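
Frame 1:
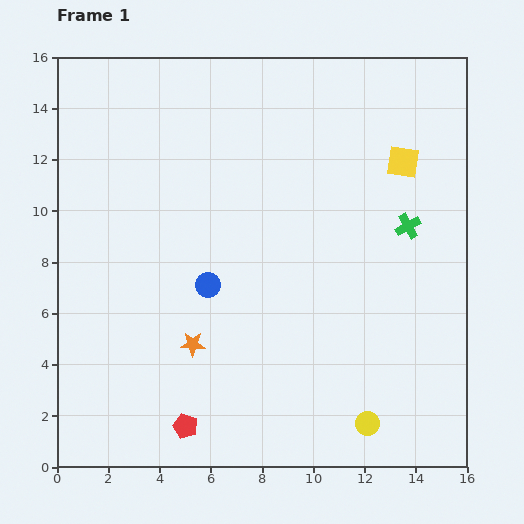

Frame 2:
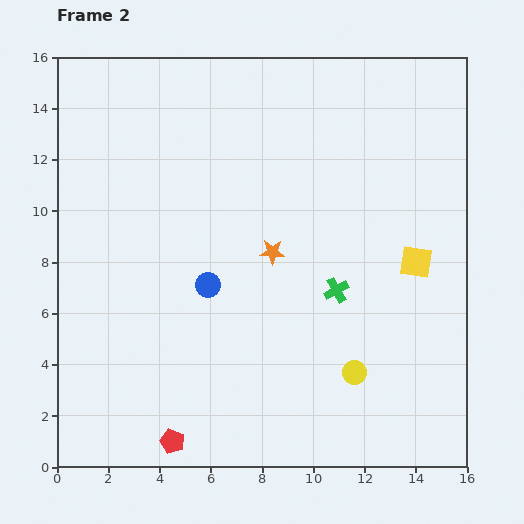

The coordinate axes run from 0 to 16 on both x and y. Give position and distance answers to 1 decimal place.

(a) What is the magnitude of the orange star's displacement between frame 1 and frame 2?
4.8

The orange star moved from (5.3, 4.8) to (8.4, 8.4), a distance of √(3.1² + 3.6²) ≈ 4.8.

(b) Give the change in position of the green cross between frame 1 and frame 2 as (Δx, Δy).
(-2.8, -2.5)

The green cross was at (13.7, 9.4) in frame 1 and (10.9, 6.9) in frame 2.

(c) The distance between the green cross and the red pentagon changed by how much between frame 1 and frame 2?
-3.0

Distance in frame 1: 11.7. Distance in frame 2: 8.7.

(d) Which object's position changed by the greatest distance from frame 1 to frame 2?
the orange star

(moved 4.8; next 3.9)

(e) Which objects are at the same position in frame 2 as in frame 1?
the blue circle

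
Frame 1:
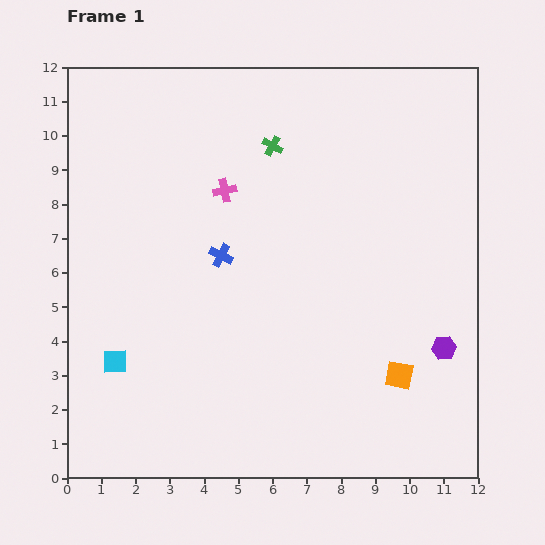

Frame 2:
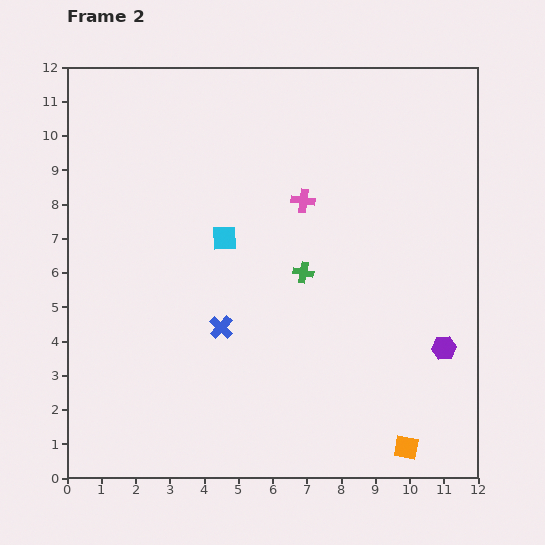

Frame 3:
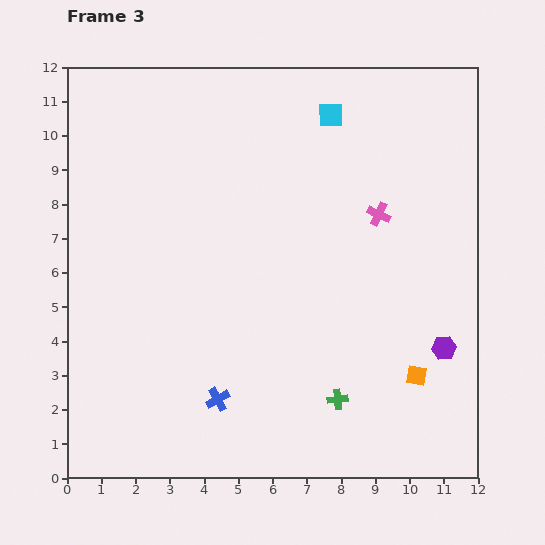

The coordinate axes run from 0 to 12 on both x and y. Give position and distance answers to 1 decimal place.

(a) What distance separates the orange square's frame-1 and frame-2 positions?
2.1

The orange square moved from (9.7, 3.0) to (9.9, 0.9), a distance of √(0.2² + 2.1²) ≈ 2.1.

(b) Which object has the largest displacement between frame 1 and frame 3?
the cyan square

(moved 9.6; next 7.6)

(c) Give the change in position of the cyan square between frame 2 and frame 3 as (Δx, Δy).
(3.1, 3.6)

The cyan square was at (4.6, 7.0) in frame 2 and (7.7, 10.6) in frame 3.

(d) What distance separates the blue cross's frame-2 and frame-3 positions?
2.1

The blue cross moved from (4.5, 4.4) to (4.4, 2.3), a distance of √(0.1² + 2.1²) ≈ 2.1.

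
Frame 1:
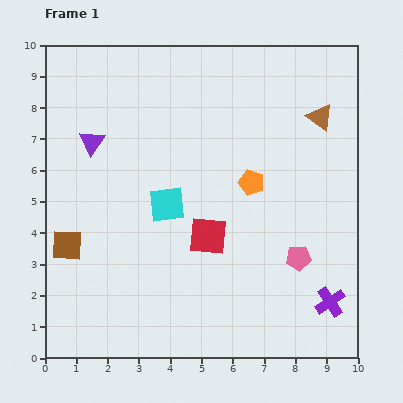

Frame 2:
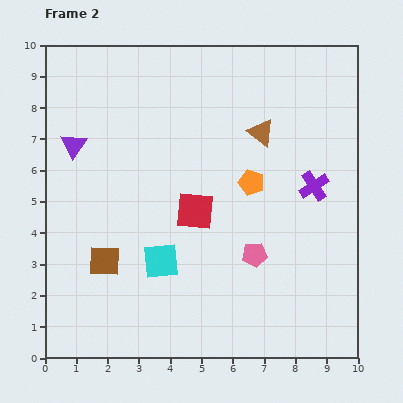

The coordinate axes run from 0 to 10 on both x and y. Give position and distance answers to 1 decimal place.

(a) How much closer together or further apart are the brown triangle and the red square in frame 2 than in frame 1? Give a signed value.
-1.9

Distance in frame 1: 5.2. Distance in frame 2: 3.3.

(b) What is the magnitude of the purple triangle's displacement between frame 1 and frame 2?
0.6

The purple triangle moved from (1.5, 6.9) to (0.9, 6.8), a distance of √(0.6² + 0.1²) ≈ 0.6.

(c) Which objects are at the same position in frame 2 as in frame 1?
the orange pentagon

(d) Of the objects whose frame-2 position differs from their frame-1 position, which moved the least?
the purple triangle

(moved 0.6)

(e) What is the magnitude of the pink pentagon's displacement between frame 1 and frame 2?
1.4

The pink pentagon moved from (8.1, 3.2) to (6.7, 3.3), a distance of √(1.4² + 0.1²) ≈ 1.4.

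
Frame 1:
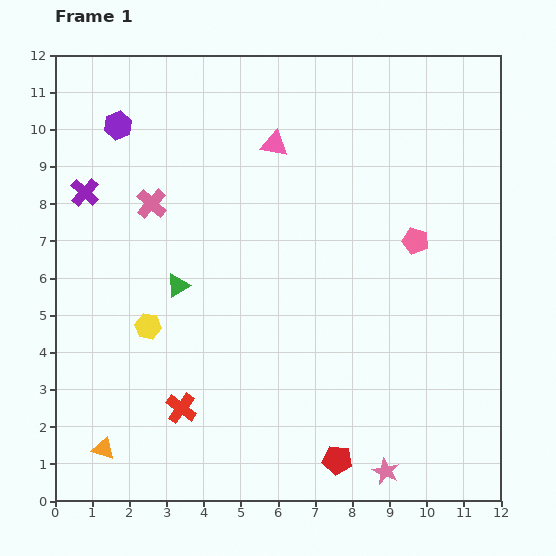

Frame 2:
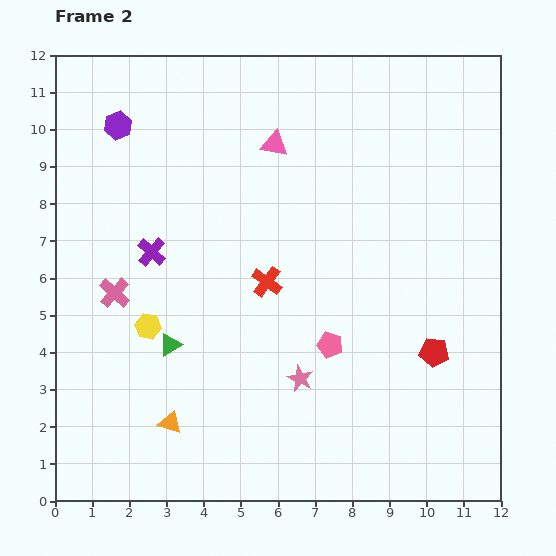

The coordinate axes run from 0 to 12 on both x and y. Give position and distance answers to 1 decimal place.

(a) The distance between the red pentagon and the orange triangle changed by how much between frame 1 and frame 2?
+1.0

Distance in frame 1: 6.3. Distance in frame 2: 7.3.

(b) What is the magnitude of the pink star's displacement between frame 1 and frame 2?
3.4

The pink star moved from (8.9, 0.8) to (6.6, 3.3), a distance of √(2.3² + 2.5²) ≈ 3.4.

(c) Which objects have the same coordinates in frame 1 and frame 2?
the pink triangle, the purple hexagon, the yellow hexagon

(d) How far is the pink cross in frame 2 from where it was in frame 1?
2.6

The pink cross moved from (2.6, 8.0) to (1.6, 5.6), a distance of √(1.0² + 2.4²) ≈ 2.6.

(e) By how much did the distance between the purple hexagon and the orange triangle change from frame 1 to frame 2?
-0.6

Distance in frame 1: 8.7. Distance in frame 2: 8.1.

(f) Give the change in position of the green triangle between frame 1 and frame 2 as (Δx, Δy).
(-0.2, -1.6)

The green triangle was at (3.3, 5.8) in frame 1 and (3.1, 4.2) in frame 2.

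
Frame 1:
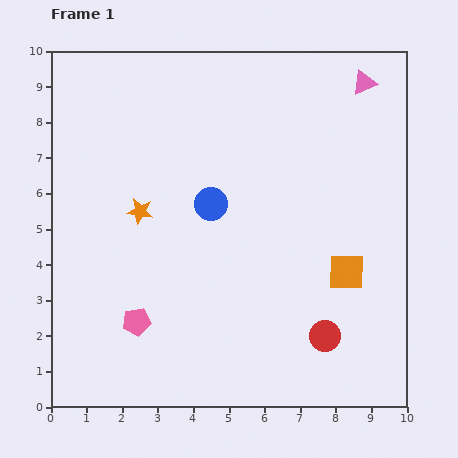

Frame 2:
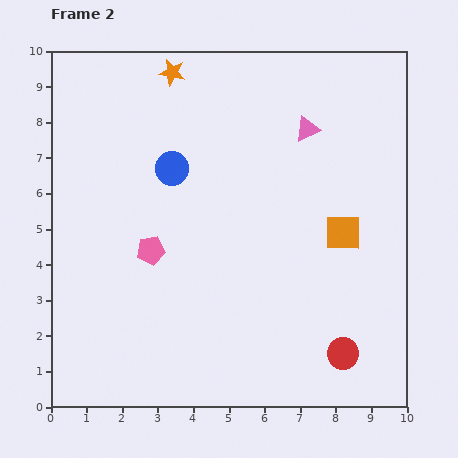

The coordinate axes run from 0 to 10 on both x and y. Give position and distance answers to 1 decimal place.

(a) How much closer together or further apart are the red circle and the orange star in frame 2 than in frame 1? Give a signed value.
+2.9

Distance in frame 1: 6.3. Distance in frame 2: 9.2.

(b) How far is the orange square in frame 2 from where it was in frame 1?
1.1

The orange square moved from (8.3, 3.8) to (8.2, 4.9), a distance of √(0.1² + 1.1²) ≈ 1.1.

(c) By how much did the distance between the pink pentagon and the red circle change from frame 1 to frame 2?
+0.8

Distance in frame 1: 5.3. Distance in frame 2: 6.1.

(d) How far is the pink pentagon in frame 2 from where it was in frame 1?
2.0

The pink pentagon moved from (2.4, 2.4) to (2.8, 4.4), a distance of √(0.4² + 2.0²) ≈ 2.0.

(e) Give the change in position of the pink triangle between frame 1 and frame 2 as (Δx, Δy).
(-1.6, -1.3)

The pink triangle was at (8.8, 9.1) in frame 1 and (7.2, 7.8) in frame 2.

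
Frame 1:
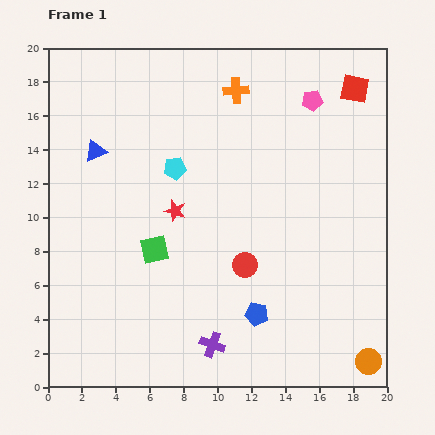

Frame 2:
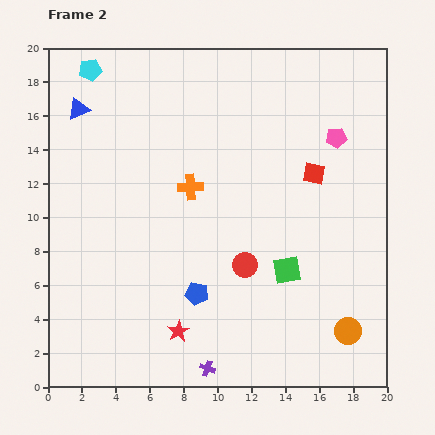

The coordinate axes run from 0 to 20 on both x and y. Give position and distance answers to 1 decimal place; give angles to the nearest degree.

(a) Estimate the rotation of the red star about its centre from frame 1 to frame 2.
25° clockwise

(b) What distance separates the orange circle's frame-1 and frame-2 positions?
2.2

The orange circle moved from (18.9, 1.5) to (17.7, 3.3), a distance of √(1.2² + 1.8²) ≈ 2.2.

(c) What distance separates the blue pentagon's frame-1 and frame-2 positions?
3.7

The blue pentagon moved from (12.3, 4.3) to (8.8, 5.5), a distance of √(3.5² + 1.2²) ≈ 3.7.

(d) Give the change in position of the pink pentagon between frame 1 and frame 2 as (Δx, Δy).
(1.4, -2.2)

The pink pentagon was at (15.6, 16.9) in frame 1 and (17.0, 14.7) in frame 2.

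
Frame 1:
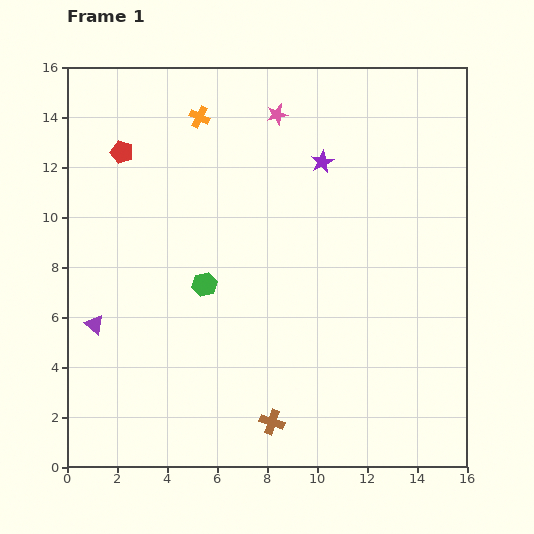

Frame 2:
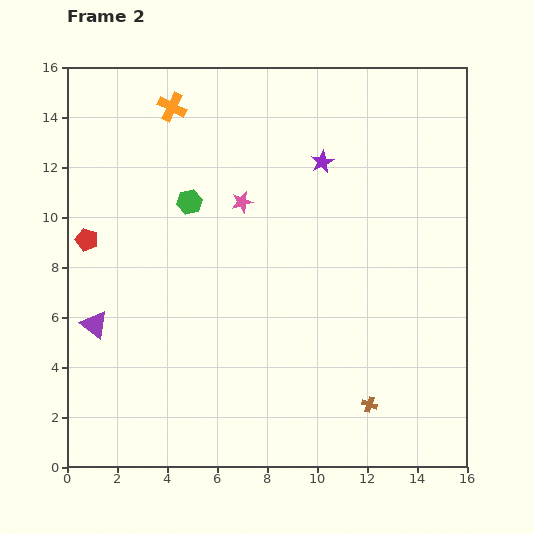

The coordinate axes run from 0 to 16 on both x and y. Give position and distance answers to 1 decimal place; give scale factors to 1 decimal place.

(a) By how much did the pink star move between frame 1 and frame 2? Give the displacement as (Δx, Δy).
(-1.4, -3.5)

The pink star was at (8.4, 14.1) in frame 1 and (7.0, 10.6) in frame 2.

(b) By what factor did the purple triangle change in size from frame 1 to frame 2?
1.5×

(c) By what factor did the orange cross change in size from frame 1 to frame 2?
1.4×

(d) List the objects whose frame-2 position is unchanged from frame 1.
the purple star, the purple triangle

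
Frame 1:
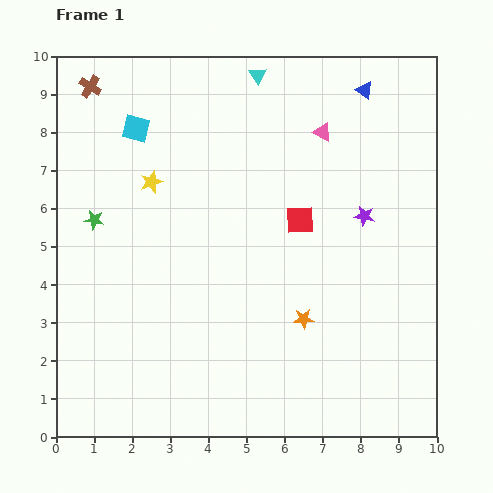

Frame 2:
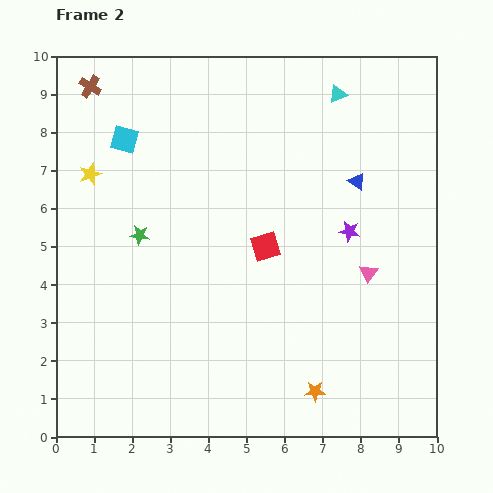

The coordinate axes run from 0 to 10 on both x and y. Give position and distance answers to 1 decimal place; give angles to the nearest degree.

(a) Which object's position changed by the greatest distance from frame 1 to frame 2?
the pink triangle

(moved 3.9; next 2.4)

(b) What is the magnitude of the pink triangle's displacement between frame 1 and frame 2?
3.9

The pink triangle moved from (7.0, 8.0) to (8.2, 4.3), a distance of √(1.2² + 3.7²) ≈ 3.9.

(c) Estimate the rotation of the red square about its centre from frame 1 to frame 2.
15° counter-clockwise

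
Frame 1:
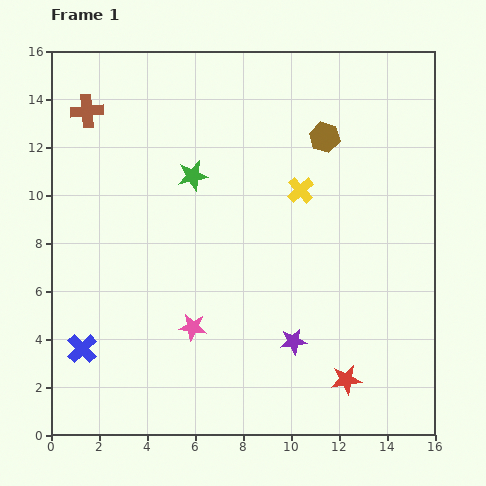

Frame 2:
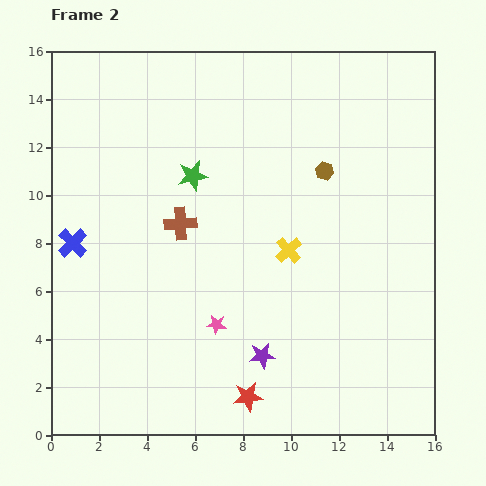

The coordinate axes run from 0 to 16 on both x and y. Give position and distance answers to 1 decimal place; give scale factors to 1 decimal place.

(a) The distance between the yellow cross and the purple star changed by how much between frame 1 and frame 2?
-1.8

Distance in frame 1: 6.3. Distance in frame 2: 4.5.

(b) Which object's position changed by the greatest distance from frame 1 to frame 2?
the brown cross

(moved 6.1; next 4.4)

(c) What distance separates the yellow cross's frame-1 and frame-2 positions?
2.5

The yellow cross moved from (10.4, 10.2) to (9.9, 7.7), a distance of √(0.5² + 2.5²) ≈ 2.5.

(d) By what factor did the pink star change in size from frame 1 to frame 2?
0.7×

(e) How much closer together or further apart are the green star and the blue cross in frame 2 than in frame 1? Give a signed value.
-2.8

Distance in frame 1: 8.5. Distance in frame 2: 5.7.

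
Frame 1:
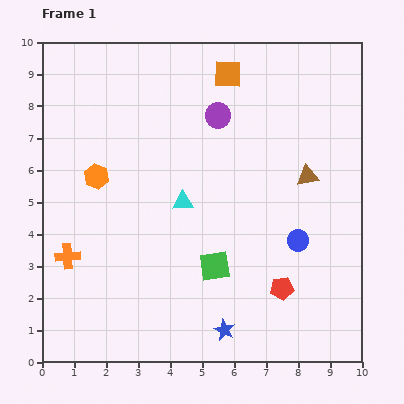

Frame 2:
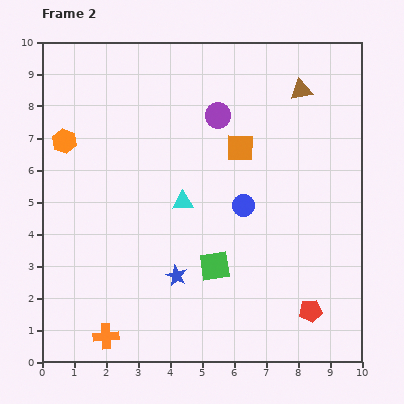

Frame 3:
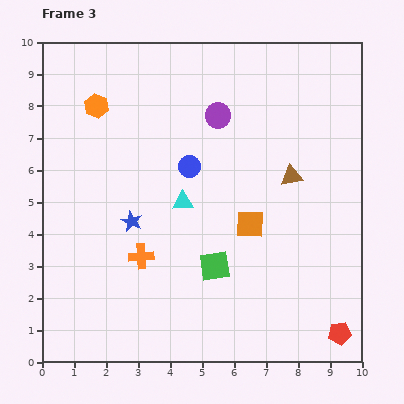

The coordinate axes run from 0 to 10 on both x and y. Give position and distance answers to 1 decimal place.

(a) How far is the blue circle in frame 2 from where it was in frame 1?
2.0

The blue circle moved from (8.0, 3.8) to (6.3, 4.9), a distance of √(1.7² + 1.1²) ≈ 2.0.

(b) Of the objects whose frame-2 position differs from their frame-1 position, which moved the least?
the red pentagon

(moved 1.1)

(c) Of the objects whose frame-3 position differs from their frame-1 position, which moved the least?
the brown triangle

(moved 0.5)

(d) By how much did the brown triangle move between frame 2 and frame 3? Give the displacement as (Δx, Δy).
(-0.3, -2.7)

The brown triangle was at (8.1, 8.5) in frame 2 and (7.8, 5.8) in frame 3.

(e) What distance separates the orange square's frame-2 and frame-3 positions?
2.4

The orange square moved from (6.2, 6.7) to (6.5, 4.3), a distance of √(0.3² + 2.4²) ≈ 2.4.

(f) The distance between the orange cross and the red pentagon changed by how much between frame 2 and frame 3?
+0.2

Distance in frame 2: 6.4. Distance in frame 3: 6.6.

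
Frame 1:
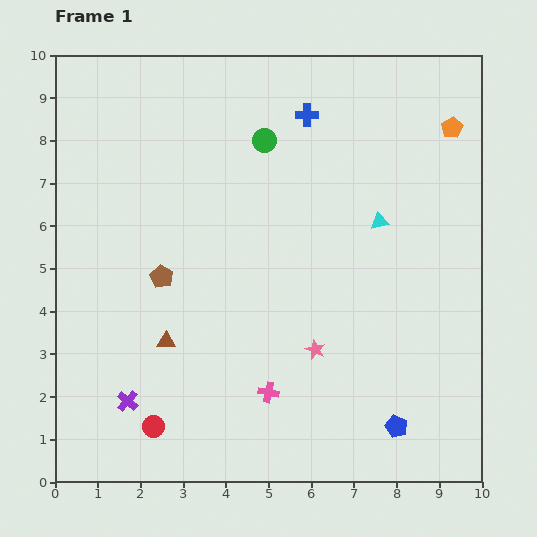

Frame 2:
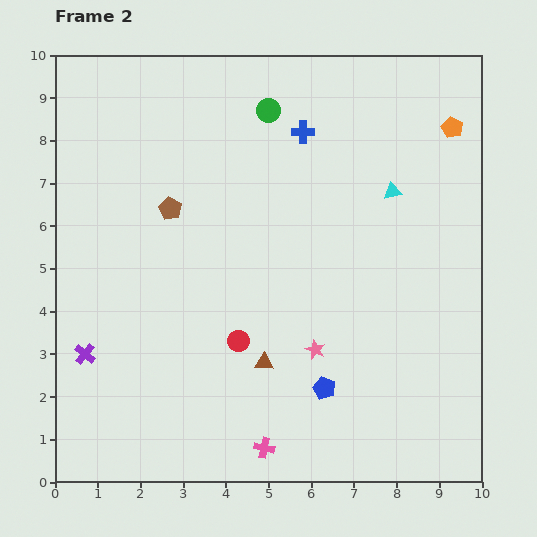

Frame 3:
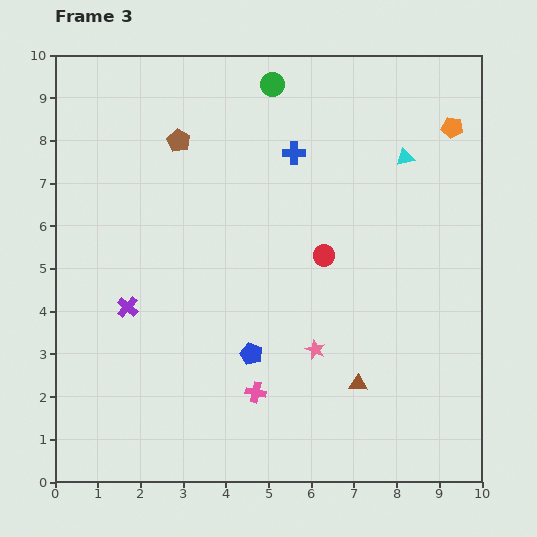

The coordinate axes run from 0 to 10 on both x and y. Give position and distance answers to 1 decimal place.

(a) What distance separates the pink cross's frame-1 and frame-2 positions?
1.3

The pink cross moved from (5.0, 2.1) to (4.9, 0.8), a distance of √(0.1² + 1.3²) ≈ 1.3.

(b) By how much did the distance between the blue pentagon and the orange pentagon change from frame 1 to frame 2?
-0.3

Distance in frame 1: 7.1. Distance in frame 2: 6.8.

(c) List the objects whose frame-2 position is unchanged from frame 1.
the pink star, the orange pentagon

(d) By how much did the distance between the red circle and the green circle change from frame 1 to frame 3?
-3.0

Distance in frame 1: 7.2. Distance in frame 3: 4.2.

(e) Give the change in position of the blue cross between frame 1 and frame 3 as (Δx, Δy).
(-0.3, -0.9)

The blue cross was at (5.9, 8.6) in frame 1 and (5.6, 7.7) in frame 3.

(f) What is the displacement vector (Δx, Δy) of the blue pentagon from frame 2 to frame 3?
(-1.7, 0.8)

The blue pentagon was at (6.3, 2.2) in frame 2 and (4.6, 3.0) in frame 3.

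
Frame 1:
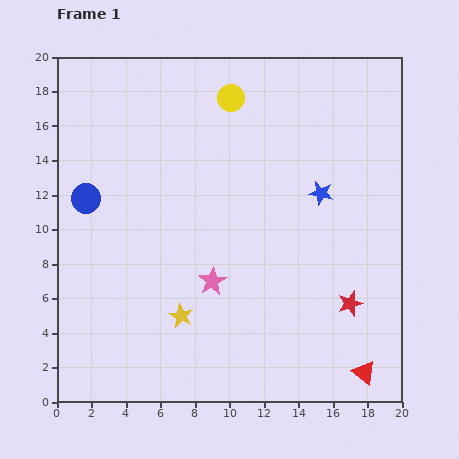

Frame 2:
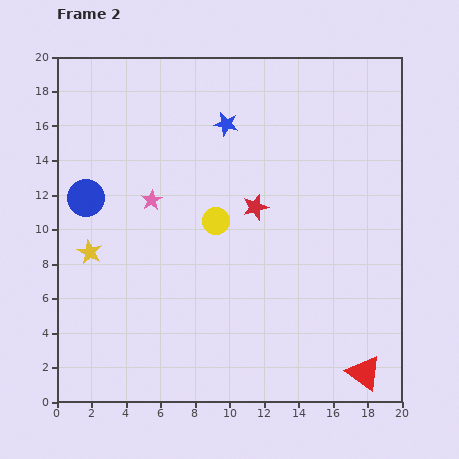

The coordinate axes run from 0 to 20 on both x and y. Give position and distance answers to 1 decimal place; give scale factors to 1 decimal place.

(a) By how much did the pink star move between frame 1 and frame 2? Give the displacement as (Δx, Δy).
(-3.5, 4.7)

The pink star was at (9.0, 7.0) in frame 1 and (5.5, 11.7) in frame 2.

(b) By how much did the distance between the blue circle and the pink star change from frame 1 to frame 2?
-4.9

Distance in frame 1: 8.7. Distance in frame 2: 3.8.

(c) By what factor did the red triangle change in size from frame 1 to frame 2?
1.5×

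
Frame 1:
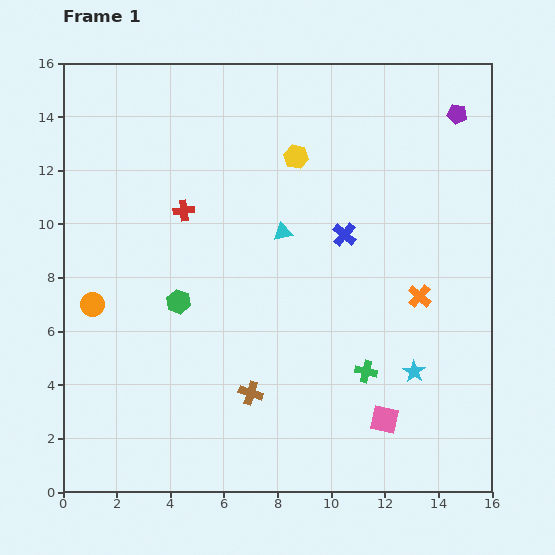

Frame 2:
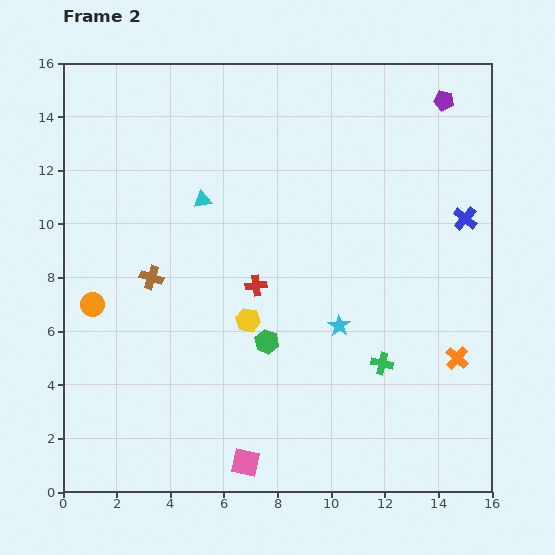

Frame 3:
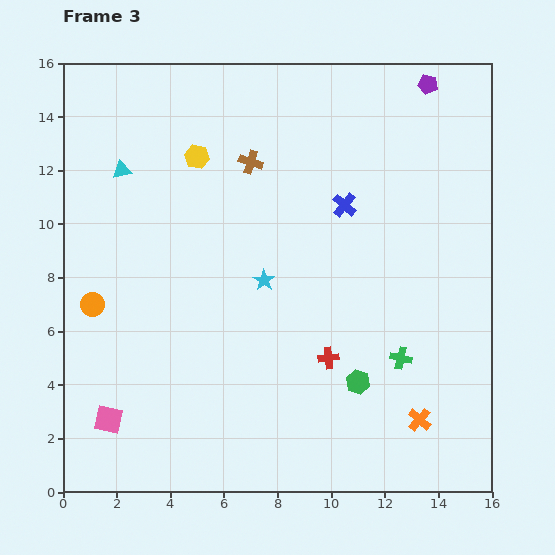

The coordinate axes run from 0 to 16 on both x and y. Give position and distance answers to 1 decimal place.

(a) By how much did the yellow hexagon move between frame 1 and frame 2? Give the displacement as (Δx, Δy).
(-1.8, -6.1)

The yellow hexagon was at (8.7, 12.5) in frame 1 and (6.9, 6.4) in frame 2.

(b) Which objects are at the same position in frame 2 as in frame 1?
the orange circle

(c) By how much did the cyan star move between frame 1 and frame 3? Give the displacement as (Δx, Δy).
(-5.6, 3.4)

The cyan star was at (13.1, 4.5) in frame 1 and (7.5, 7.9) in frame 3.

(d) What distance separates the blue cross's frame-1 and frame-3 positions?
1.1

The blue cross moved from (10.5, 9.6) to (10.5, 10.7), a distance of √(0.0² + 1.1²) ≈ 1.1.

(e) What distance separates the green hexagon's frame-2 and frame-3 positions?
3.7

The green hexagon moved from (7.6, 5.6) to (11.0, 4.1), a distance of √(3.4² + 1.5²) ≈ 3.7.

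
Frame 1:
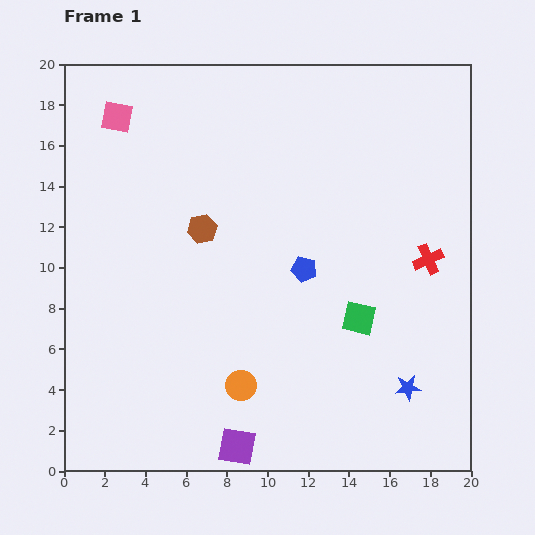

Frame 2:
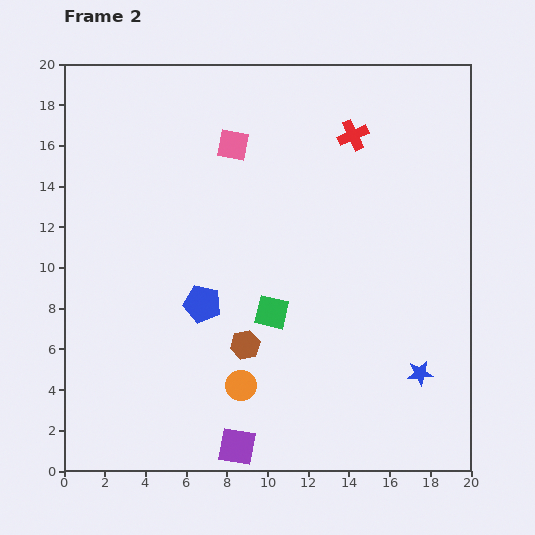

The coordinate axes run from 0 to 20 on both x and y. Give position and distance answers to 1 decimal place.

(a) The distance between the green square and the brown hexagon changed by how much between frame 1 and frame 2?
-6.8

Distance in frame 1: 8.9. Distance in frame 2: 2.1.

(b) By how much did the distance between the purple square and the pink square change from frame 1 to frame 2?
-2.4

Distance in frame 1: 17.2. Distance in frame 2: 14.8.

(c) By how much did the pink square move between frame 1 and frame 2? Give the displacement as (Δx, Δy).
(5.7, -1.4)

The pink square was at (2.6, 17.4) in frame 1 and (8.3, 16.0) in frame 2.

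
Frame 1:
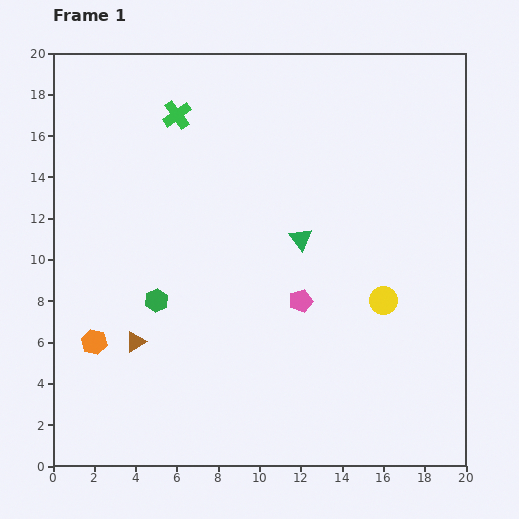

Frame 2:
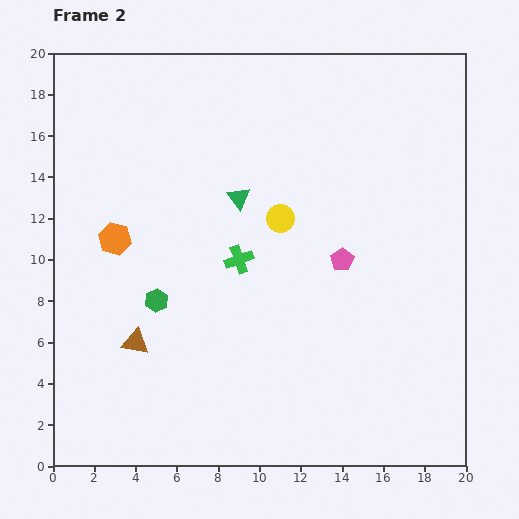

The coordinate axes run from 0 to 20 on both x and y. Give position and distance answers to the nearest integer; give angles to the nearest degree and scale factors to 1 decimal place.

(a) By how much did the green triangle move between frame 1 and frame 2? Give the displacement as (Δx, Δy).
(-3, 2)

The green triangle was at (12, 11) in frame 1 and (9, 13) in frame 2.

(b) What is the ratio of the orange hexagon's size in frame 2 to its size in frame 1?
1.3×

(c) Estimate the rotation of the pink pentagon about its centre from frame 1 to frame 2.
17° counter-clockwise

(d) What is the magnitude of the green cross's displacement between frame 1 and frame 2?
8

The green cross moved from (6, 17) to (9, 10), a distance of √(3² + 7²) ≈ 8.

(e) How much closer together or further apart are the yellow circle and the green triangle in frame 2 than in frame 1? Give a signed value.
-3

Distance in frame 1: 5. Distance in frame 2: 2.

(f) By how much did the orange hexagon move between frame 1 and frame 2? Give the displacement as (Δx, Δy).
(1, 5)

The orange hexagon was at (2, 6) in frame 1 and (3, 11) in frame 2.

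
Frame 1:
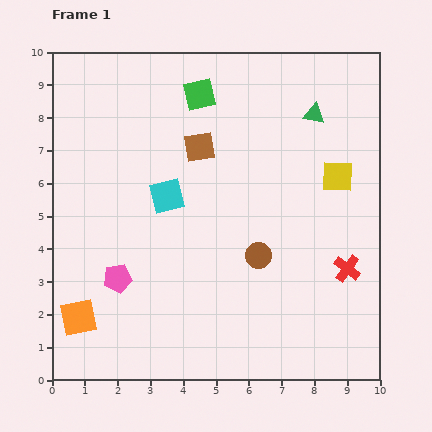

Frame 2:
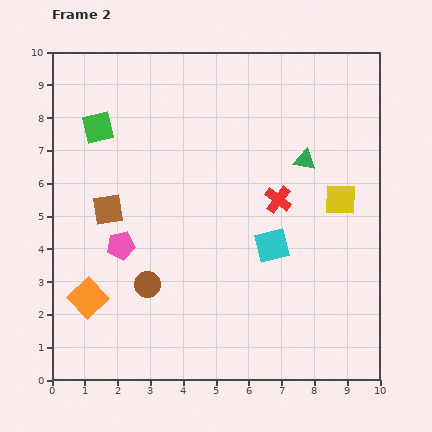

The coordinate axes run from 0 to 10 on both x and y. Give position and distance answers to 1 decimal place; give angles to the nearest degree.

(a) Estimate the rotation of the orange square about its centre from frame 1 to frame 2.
33° counter-clockwise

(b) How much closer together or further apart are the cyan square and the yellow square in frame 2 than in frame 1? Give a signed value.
-2.7

Distance in frame 1: 5.2. Distance in frame 2: 2.5.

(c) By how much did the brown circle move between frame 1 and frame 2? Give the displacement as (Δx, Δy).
(-3.4, -0.9)

The brown circle was at (6.3, 3.8) in frame 1 and (2.9, 2.9) in frame 2.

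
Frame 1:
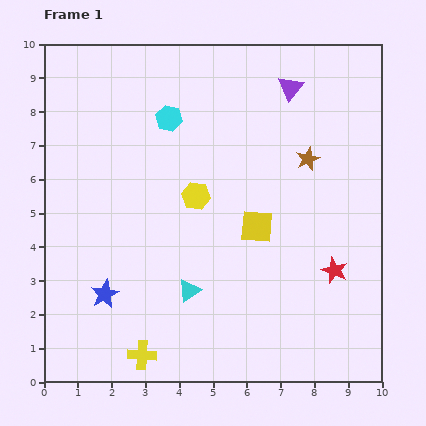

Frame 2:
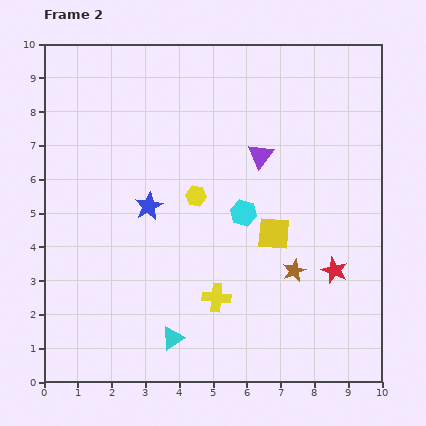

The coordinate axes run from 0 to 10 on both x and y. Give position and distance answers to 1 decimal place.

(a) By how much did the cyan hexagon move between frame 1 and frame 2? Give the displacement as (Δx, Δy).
(2.2, -2.8)

The cyan hexagon was at (3.7, 7.8) in frame 1 and (5.9, 5.0) in frame 2.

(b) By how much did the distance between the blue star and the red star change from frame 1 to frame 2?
-1.0

Distance in frame 1: 6.8. Distance in frame 2: 5.8.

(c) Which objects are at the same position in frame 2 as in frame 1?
the red star, the yellow hexagon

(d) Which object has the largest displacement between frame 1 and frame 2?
the cyan hexagon

(moved 3.6; next 3.3)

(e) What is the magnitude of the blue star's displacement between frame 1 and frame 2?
2.9

The blue star moved from (1.8, 2.6) to (3.1, 5.2), a distance of √(1.3² + 2.6²) ≈ 2.9.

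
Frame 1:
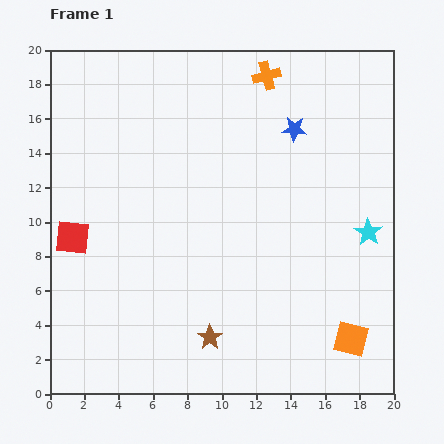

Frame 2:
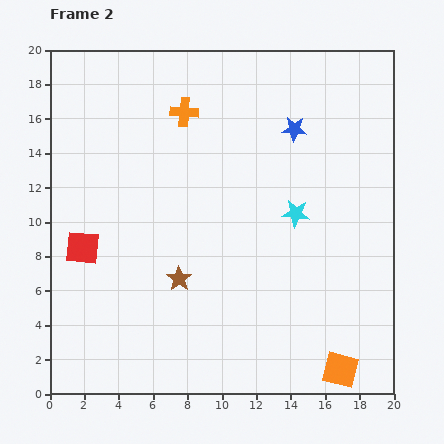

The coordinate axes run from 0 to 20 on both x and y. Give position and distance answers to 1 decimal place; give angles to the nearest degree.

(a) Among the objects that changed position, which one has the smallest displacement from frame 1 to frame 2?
the red square

(moved 0.8)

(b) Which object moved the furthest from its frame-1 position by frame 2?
the orange cross

(moved 5.2; next 4.3)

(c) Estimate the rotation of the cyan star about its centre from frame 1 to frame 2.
27° counter-clockwise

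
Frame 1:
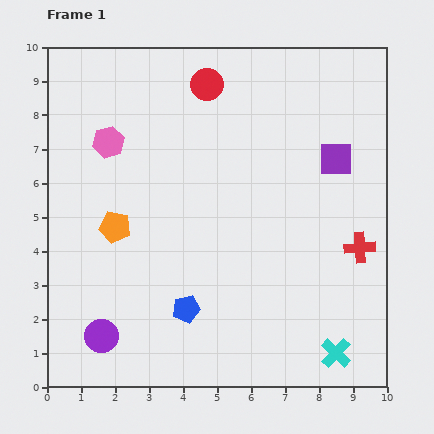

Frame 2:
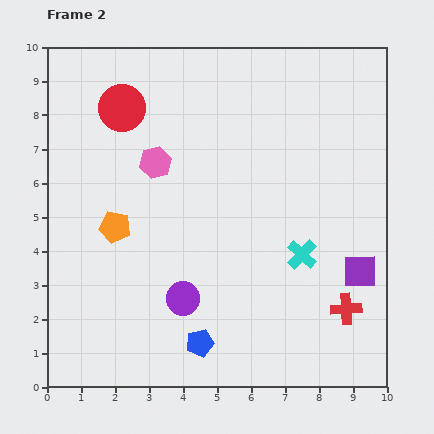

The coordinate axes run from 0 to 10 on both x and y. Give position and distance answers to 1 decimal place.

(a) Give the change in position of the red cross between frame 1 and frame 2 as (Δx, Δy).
(-0.4, -1.8)

The red cross was at (9.2, 4.1) in frame 1 and (8.8, 2.3) in frame 2.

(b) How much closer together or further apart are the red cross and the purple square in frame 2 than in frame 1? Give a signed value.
-1.5

Distance in frame 1: 2.7. Distance in frame 2: 1.2.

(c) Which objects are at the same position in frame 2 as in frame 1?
the orange pentagon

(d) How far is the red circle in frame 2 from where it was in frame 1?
2.6

The red circle moved from (4.7, 8.9) to (2.2, 8.2), a distance of √(2.5² + 0.7²) ≈ 2.6.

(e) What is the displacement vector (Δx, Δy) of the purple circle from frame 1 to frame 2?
(2.4, 1.1)

The purple circle was at (1.6, 1.5) in frame 1 and (4.0, 2.6) in frame 2.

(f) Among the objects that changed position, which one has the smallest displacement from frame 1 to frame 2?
the blue pentagon

(moved 1.1)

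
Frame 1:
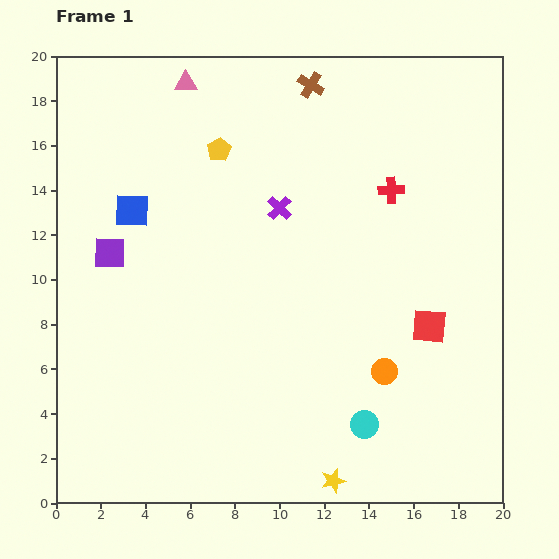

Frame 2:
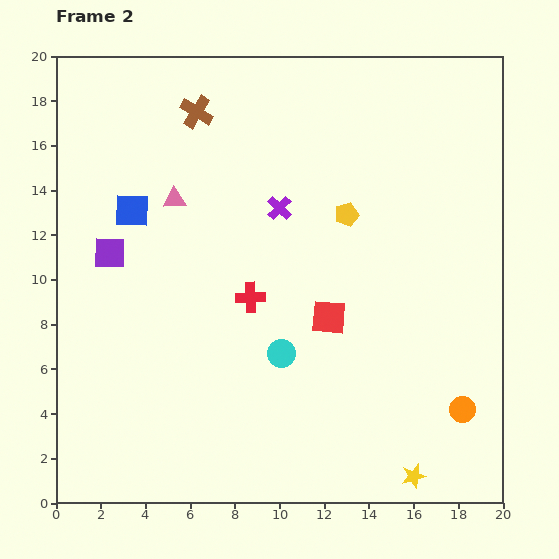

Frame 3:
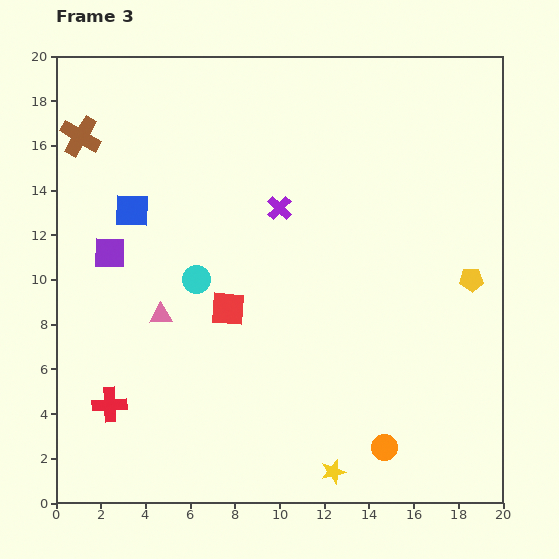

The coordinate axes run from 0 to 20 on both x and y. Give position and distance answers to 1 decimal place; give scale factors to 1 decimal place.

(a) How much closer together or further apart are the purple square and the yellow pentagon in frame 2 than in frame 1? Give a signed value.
+4.0

Distance in frame 1: 6.7. Distance in frame 2: 10.7.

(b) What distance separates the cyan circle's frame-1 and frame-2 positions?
4.9

The cyan circle moved from (13.8, 3.5) to (10.1, 6.7), a distance of √(3.7² + 3.2²) ≈ 4.9.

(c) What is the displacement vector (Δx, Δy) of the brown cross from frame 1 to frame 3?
(-10.3, -2.3)

The brown cross was at (11.4, 18.7) in frame 1 and (1.1, 16.4) in frame 3.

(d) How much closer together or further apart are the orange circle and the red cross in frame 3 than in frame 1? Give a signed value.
+4.3

Distance in frame 1: 8.1. Distance in frame 3: 12.4.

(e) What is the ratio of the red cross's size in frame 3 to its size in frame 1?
1.3×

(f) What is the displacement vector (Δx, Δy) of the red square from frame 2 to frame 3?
(-4.5, 0.4)

The red square was at (12.2, 8.3) in frame 2 and (7.7, 8.7) in frame 3.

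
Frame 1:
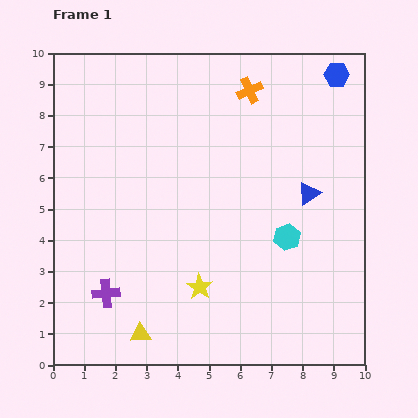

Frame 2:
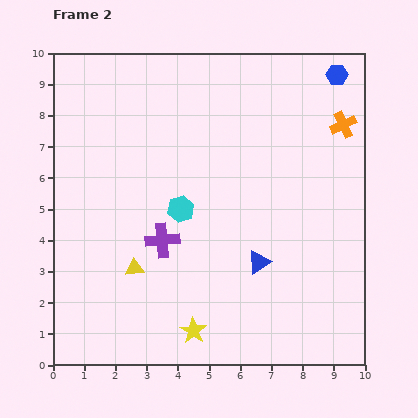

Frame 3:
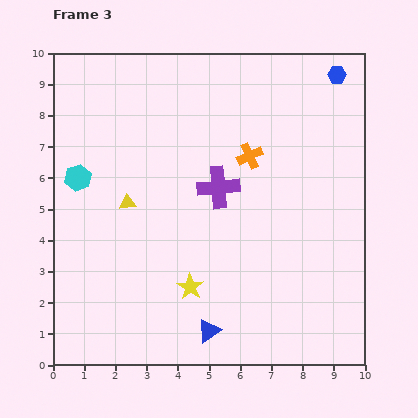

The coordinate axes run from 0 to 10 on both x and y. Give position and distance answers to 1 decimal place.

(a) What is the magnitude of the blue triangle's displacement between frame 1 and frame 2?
2.7

The blue triangle moved from (8.2, 5.5) to (6.6, 3.3), a distance of √(1.6² + 2.2²) ≈ 2.7.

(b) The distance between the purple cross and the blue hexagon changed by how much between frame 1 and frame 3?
-5.0

Distance in frame 1: 10.2. Distance in frame 3: 5.2.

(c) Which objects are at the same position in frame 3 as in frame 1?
the blue hexagon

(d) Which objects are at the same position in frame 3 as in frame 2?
the blue hexagon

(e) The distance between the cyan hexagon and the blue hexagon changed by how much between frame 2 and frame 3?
+2.3

Distance in frame 2: 6.6. Distance in frame 3: 8.9.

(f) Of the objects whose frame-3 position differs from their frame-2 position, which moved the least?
the yellow star

(moved 1.4)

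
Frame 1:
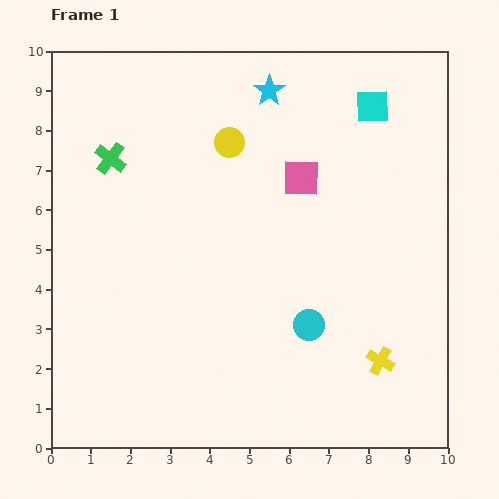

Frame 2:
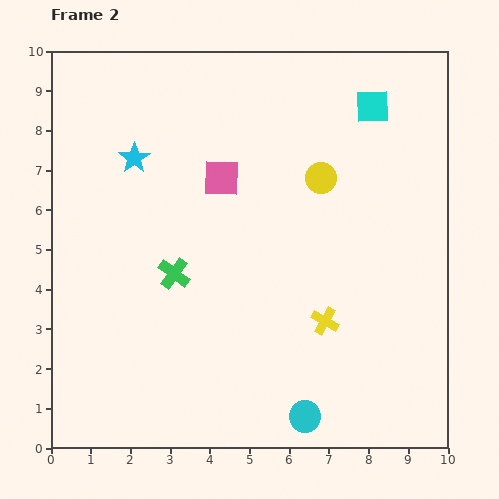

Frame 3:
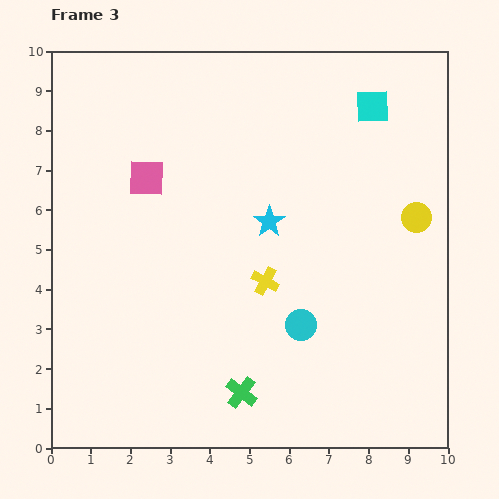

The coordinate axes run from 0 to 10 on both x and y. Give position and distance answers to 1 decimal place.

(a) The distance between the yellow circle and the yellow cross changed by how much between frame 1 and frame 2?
-3.1

Distance in frame 1: 6.7. Distance in frame 2: 3.6.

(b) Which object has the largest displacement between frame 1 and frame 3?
the green cross

(moved 6.8; next 5.1)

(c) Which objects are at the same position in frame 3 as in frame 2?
the cyan square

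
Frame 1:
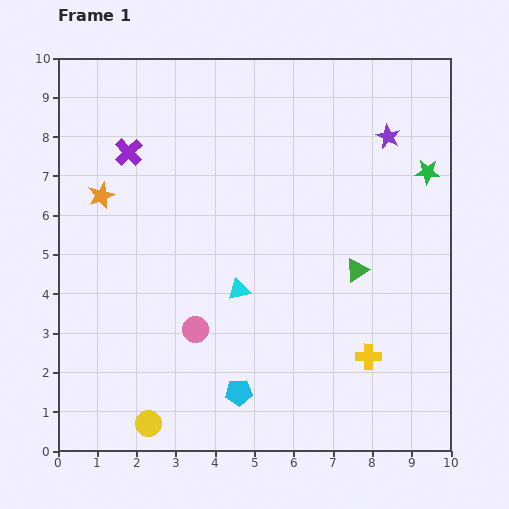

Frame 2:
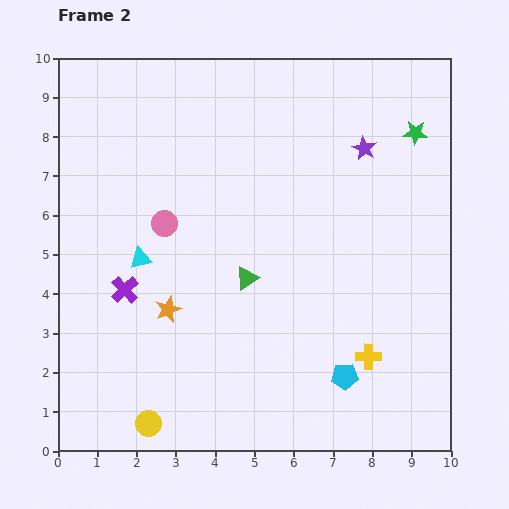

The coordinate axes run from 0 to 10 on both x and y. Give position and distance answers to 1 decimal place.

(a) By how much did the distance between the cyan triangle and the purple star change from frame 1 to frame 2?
+1.0

Distance in frame 1: 5.4. Distance in frame 2: 6.4.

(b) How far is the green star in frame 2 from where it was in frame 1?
1.0

The green star moved from (9.4, 7.1) to (9.1, 8.1), a distance of √(0.3² + 1.0²) ≈ 1.0.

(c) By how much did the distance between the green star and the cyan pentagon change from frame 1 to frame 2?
-0.9

Distance in frame 1: 7.4. Distance in frame 2: 6.5.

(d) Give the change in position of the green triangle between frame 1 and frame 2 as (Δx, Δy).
(-2.8, -0.2)

The green triangle was at (7.6, 4.6) in frame 1 and (4.8, 4.4) in frame 2.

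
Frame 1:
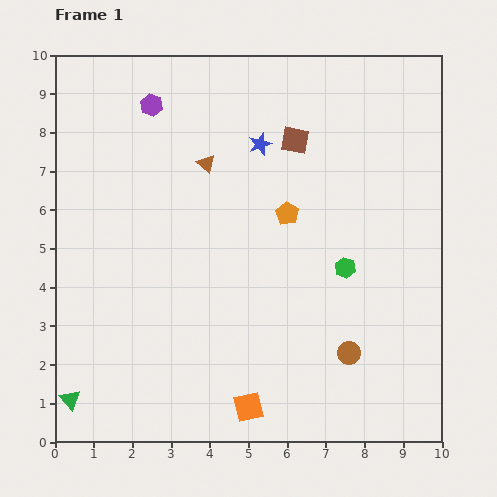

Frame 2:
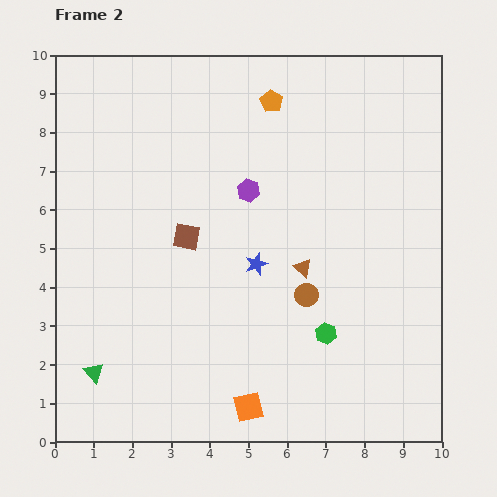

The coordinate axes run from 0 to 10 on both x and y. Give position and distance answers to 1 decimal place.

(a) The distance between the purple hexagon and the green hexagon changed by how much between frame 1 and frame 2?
-2.3

Distance in frame 1: 6.5. Distance in frame 2: 4.2.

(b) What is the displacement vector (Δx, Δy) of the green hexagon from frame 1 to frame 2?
(-0.5, -1.7)

The green hexagon was at (7.5, 4.5) in frame 1 and (7.0, 2.8) in frame 2.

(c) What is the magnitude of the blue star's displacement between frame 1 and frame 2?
3.1

The blue star moved from (5.3, 7.7) to (5.2, 4.6), a distance of √(0.1² + 3.1²) ≈ 3.1.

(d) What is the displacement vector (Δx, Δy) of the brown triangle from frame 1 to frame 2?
(2.5, -2.7)

The brown triangle was at (3.9, 7.2) in frame 1 and (6.4, 4.5) in frame 2.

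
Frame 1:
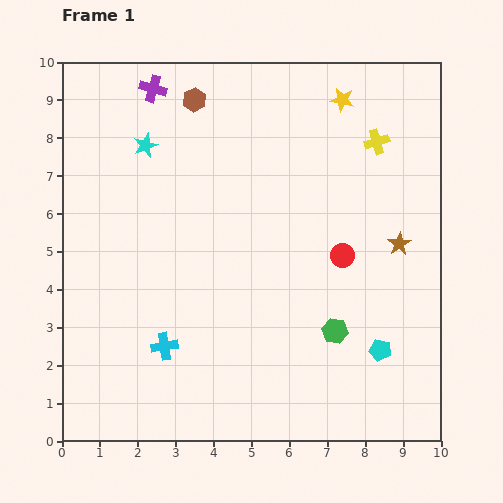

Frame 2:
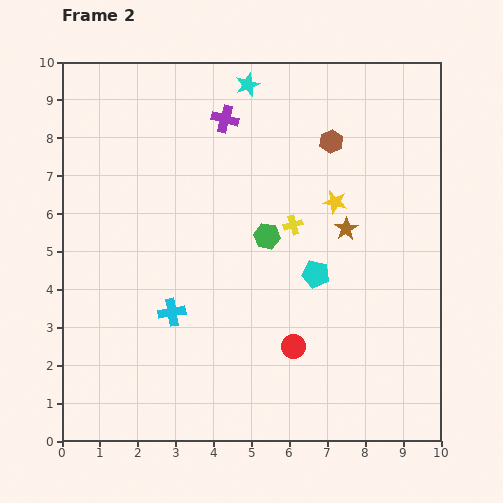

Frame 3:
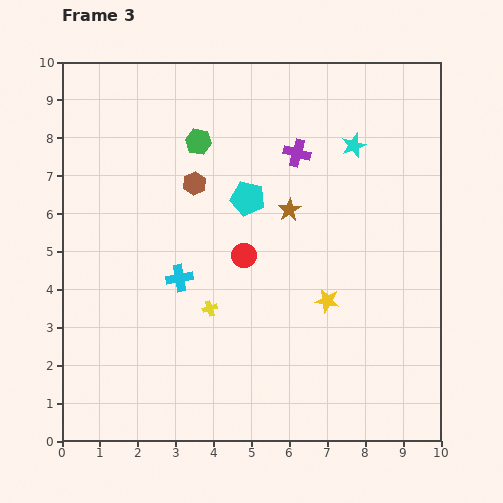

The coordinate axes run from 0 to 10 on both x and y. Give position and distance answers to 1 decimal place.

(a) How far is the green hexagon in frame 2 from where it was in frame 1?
3.1

The green hexagon moved from (7.2, 2.9) to (5.4, 5.4), a distance of √(1.8² + 2.5²) ≈ 3.1.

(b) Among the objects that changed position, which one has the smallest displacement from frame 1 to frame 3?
the cyan cross

(moved 1.8)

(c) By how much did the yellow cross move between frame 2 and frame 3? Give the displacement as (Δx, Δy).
(-2.2, -2.2)

The yellow cross was at (6.1, 5.7) in frame 2 and (3.9, 3.5) in frame 3.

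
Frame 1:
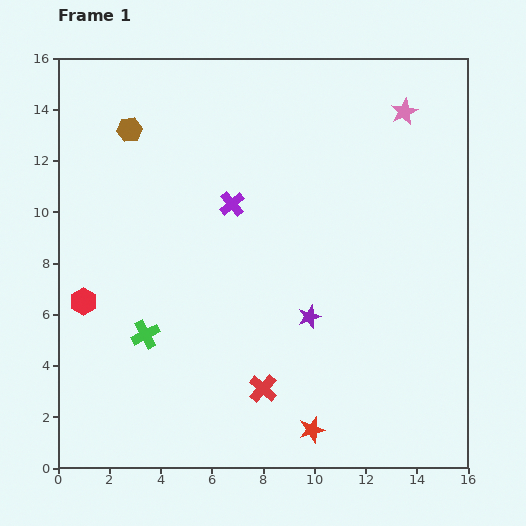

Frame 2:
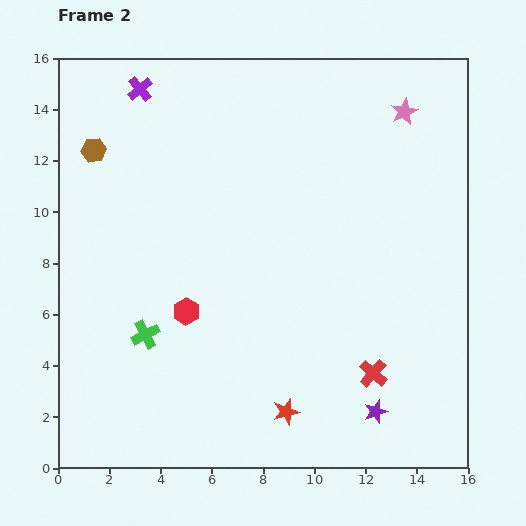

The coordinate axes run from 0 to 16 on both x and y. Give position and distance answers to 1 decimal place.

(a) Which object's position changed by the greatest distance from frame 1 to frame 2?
the purple cross

(moved 5.8; next 4.5)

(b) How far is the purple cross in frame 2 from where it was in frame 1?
5.8

The purple cross moved from (6.8, 10.3) to (3.2, 14.8), a distance of √(3.6² + 4.5²) ≈ 5.8.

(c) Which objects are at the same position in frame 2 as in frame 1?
the green cross, the pink star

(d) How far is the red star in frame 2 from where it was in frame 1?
1.2

The red star moved from (9.9, 1.5) to (8.9, 2.2), a distance of √(1.0² + 0.7²) ≈ 1.2.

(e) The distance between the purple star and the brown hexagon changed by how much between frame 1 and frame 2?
+4.9

Distance in frame 1: 10.1. Distance in frame 2: 15.0.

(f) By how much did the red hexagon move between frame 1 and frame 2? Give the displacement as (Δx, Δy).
(4.0, -0.4)

The red hexagon was at (1.0, 6.5) in frame 1 and (5.0, 6.1) in frame 2.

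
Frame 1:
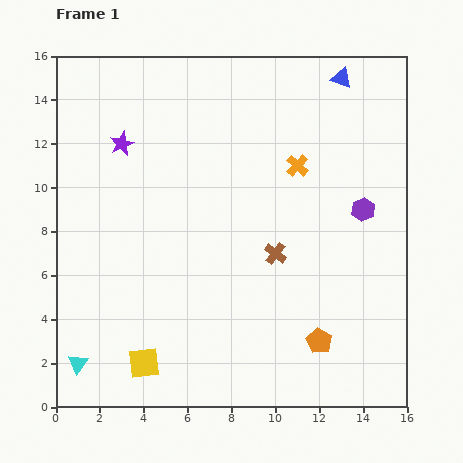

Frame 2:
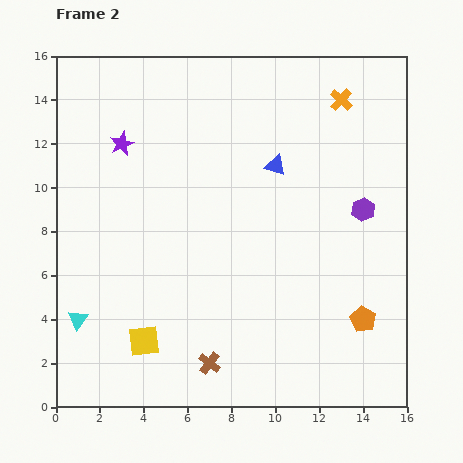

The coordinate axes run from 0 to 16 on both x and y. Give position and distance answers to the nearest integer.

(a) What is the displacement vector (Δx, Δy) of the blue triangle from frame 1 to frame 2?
(-3, -4)

The blue triangle was at (13, 15) in frame 1 and (10, 11) in frame 2.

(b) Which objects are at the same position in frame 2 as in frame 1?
the purple star, the purple hexagon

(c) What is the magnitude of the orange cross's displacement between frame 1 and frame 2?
4

The orange cross moved from (11, 11) to (13, 14), a distance of √(2² + 3²) ≈ 4.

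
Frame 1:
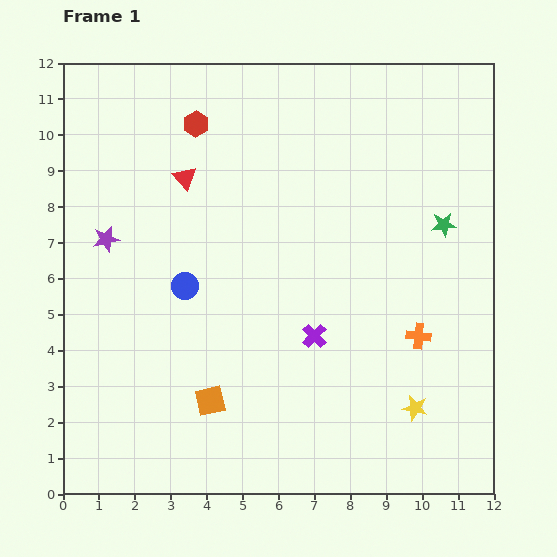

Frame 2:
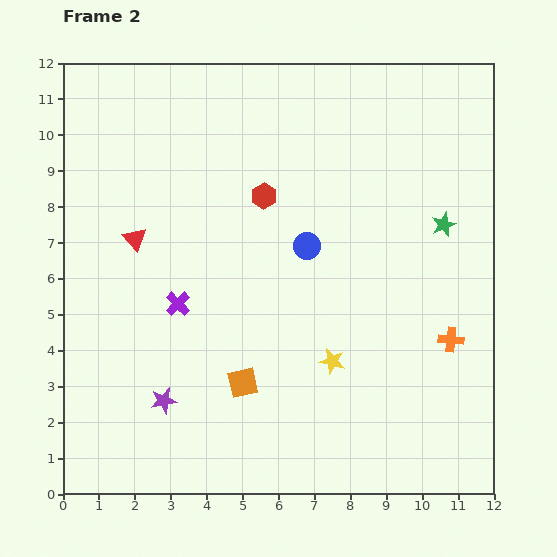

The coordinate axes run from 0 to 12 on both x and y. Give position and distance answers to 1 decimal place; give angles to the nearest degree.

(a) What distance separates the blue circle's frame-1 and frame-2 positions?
3.6

The blue circle moved from (3.4, 5.8) to (6.8, 6.9), a distance of √(3.4² + 1.1²) ≈ 3.6.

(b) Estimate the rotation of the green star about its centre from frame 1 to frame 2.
17° counter-clockwise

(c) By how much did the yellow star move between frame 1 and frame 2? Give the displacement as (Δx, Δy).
(-2.3, 1.3)

The yellow star was at (9.8, 2.4) in frame 1 and (7.5, 3.7) in frame 2.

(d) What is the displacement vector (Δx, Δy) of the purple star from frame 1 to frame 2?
(1.6, -4.5)

The purple star was at (1.2, 7.1) in frame 1 and (2.8, 2.6) in frame 2.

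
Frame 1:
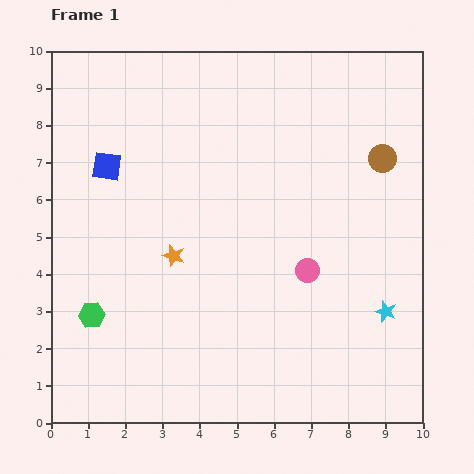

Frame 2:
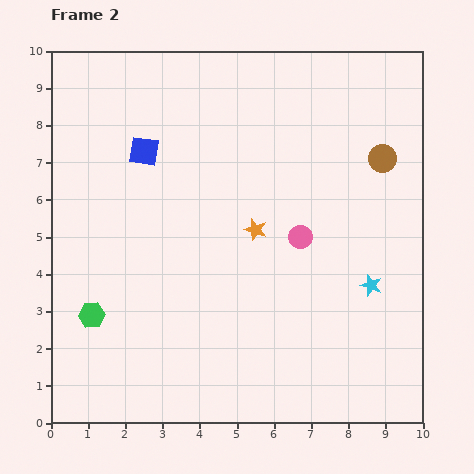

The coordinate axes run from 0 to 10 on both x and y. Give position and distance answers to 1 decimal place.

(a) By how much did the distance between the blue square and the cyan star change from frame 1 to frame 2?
-1.4

Distance in frame 1: 8.5. Distance in frame 2: 7.1.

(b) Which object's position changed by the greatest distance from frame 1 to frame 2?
the orange star

(moved 2.3; next 1.1)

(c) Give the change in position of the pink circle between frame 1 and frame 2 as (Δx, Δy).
(-0.2, 0.9)

The pink circle was at (6.9, 4.1) in frame 1 and (6.7, 5.0) in frame 2.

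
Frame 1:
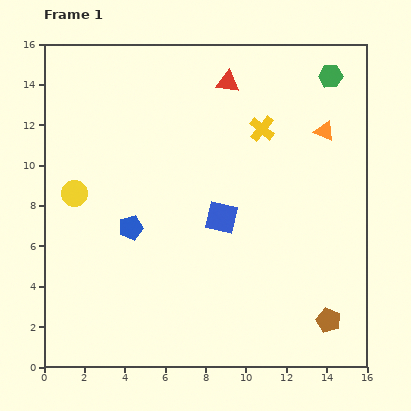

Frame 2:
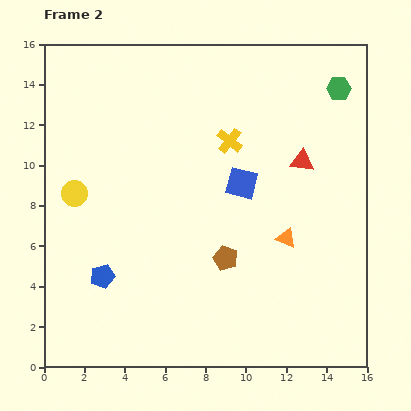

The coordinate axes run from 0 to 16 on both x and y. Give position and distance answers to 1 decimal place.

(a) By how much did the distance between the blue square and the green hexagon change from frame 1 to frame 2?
-2.1

Distance in frame 1: 8.8. Distance in frame 2: 6.7.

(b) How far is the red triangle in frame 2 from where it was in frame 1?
5.4

The red triangle moved from (9.1, 14.1) to (12.8, 10.2), a distance of √(3.7² + 3.9²) ≈ 5.4.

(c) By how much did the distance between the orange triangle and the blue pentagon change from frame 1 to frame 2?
-1.4

Distance in frame 1: 10.7. Distance in frame 2: 9.3.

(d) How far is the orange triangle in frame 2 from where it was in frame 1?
5.6

The orange triangle moved from (13.9, 11.7) to (12.0, 6.4), a distance of √(1.9² + 5.3²) ≈ 5.6.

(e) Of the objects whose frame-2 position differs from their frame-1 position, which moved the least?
the green hexagon

(moved 0.7)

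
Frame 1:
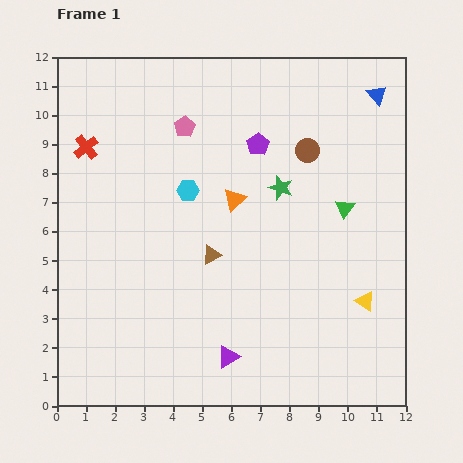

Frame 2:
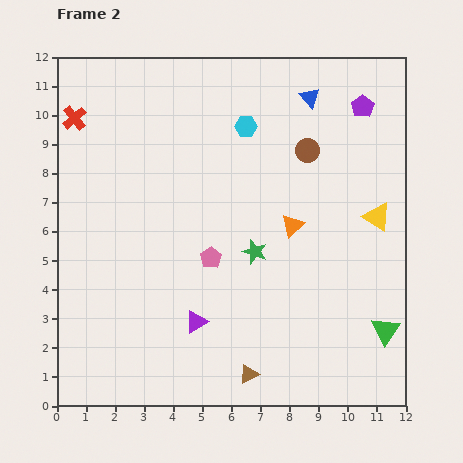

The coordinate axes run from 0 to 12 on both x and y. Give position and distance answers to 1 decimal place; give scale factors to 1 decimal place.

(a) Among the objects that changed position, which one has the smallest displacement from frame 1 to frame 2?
the red cross

(moved 1.1)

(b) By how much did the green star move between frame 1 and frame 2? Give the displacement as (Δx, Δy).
(-0.9, -2.2)

The green star was at (7.7, 7.5) in frame 1 and (6.8, 5.3) in frame 2.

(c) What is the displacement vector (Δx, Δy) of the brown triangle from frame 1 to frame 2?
(1.3, -4.1)

The brown triangle was at (5.3, 5.2) in frame 1 and (6.6, 1.1) in frame 2.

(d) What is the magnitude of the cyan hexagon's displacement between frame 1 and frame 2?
3.0

The cyan hexagon moved from (4.5, 7.4) to (6.5, 9.6), a distance of √(2.0² + 2.2²) ≈ 3.0.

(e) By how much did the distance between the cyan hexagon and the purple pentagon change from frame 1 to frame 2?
+1.2

Distance in frame 1: 2.9. Distance in frame 2: 4.1.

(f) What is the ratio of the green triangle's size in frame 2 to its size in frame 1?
1.5×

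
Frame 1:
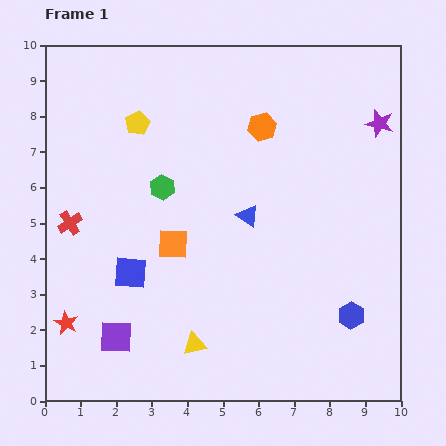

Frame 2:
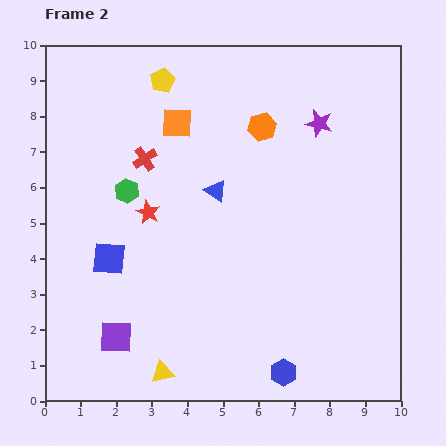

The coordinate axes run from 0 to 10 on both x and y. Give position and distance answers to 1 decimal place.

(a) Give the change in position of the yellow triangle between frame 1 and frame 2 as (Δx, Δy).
(-0.9, -0.8)

The yellow triangle was at (4.2, 1.6) in frame 1 and (3.3, 0.8) in frame 2.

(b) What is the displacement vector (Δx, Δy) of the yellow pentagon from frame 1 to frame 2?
(0.7, 1.2)

The yellow pentagon was at (2.6, 7.8) in frame 1 and (3.3, 9.0) in frame 2.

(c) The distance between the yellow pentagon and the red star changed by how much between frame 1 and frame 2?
-2.2

Distance in frame 1: 5.9. Distance in frame 2: 3.7.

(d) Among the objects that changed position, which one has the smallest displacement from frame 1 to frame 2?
the blue square

(moved 0.7)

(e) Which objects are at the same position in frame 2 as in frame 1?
the orange hexagon, the purple square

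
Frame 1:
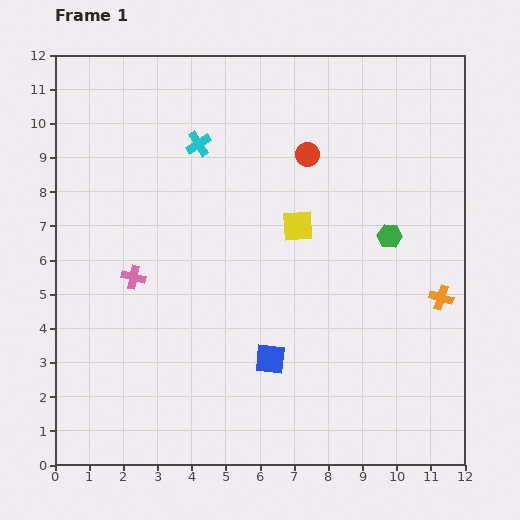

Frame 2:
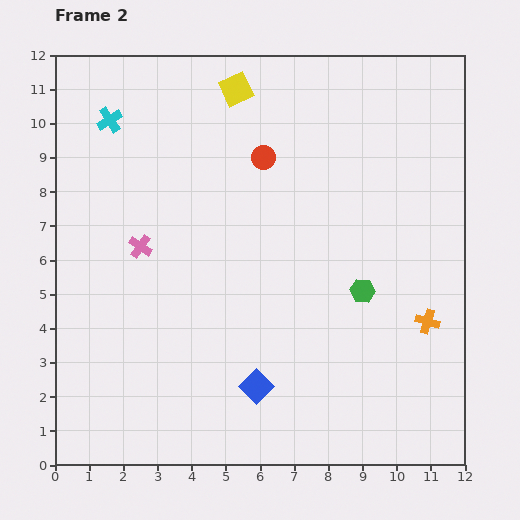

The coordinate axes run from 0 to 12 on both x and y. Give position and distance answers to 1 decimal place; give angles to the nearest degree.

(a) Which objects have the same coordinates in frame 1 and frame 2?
none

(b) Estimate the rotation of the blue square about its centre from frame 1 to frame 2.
38° clockwise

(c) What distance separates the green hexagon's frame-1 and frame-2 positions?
1.8

The green hexagon moved from (9.8, 6.7) to (9.0, 5.1), a distance of √(0.8² + 1.6²) ≈ 1.8.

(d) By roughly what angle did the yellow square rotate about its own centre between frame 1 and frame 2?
22° counter-clockwise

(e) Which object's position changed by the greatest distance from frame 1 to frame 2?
the yellow square

(moved 4.4; next 2.7)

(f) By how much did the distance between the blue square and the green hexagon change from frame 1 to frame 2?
-0.8

Distance in frame 1: 5.0. Distance in frame 2: 4.2.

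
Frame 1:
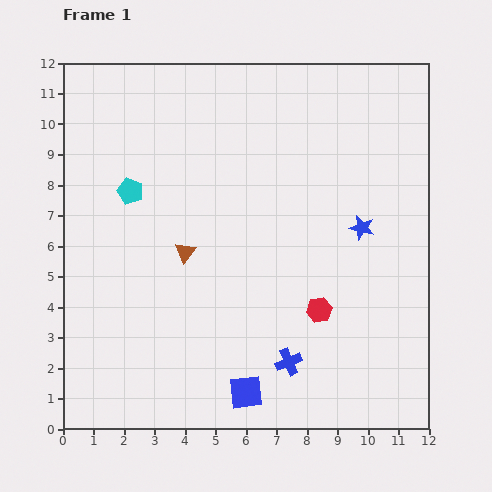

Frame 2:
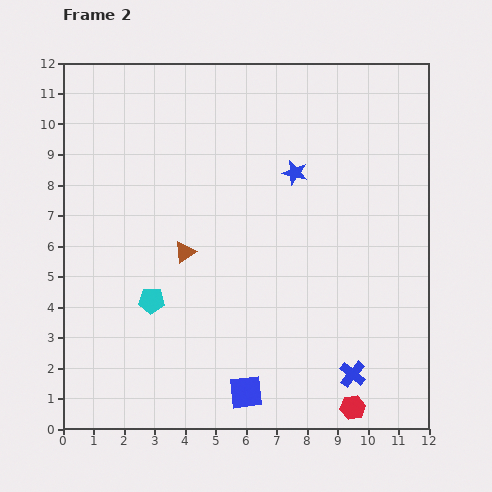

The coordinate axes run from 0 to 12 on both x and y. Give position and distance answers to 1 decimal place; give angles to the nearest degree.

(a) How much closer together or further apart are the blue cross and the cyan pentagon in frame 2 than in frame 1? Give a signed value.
-0.6

Distance in frame 1: 7.6. Distance in frame 2: 7.0.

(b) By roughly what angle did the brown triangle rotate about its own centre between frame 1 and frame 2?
19° clockwise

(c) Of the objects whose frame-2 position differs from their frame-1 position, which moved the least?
the blue cross

(moved 2.1)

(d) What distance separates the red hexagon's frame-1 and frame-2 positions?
3.4

The red hexagon moved from (8.4, 3.9) to (9.5, 0.7), a distance of √(1.1² + 3.2²) ≈ 3.4.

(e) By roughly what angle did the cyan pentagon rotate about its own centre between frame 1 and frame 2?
18° counter-clockwise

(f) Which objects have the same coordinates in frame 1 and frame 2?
the blue square, the brown triangle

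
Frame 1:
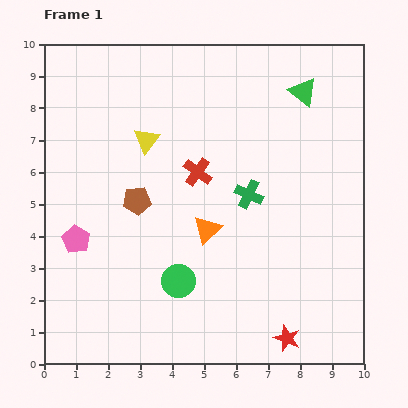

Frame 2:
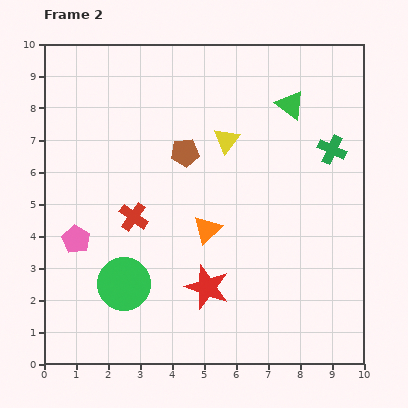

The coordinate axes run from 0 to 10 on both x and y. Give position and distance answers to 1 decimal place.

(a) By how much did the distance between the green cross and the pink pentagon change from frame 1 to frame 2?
+2.9

Distance in frame 1: 5.6. Distance in frame 2: 8.5.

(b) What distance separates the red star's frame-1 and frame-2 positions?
3.0

The red star moved from (7.6, 0.8) to (5.1, 2.4), a distance of √(2.5² + 1.6²) ≈ 3.0.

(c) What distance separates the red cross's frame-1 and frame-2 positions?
2.4

The red cross moved from (4.8, 6.0) to (2.8, 4.6), a distance of √(2.0² + 1.4²) ≈ 2.4.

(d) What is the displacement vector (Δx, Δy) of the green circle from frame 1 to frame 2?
(-1.7, -0.1)

The green circle was at (4.2, 2.6) in frame 1 and (2.5, 2.5) in frame 2.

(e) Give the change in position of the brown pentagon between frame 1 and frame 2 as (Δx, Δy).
(1.5, 1.5)

The brown pentagon was at (2.9, 5.1) in frame 1 and (4.4, 6.6) in frame 2.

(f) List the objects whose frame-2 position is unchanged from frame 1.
the pink pentagon, the orange triangle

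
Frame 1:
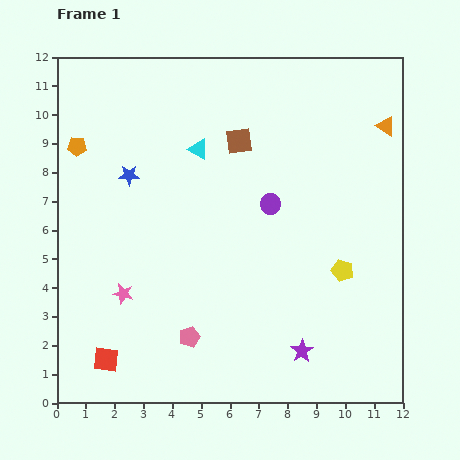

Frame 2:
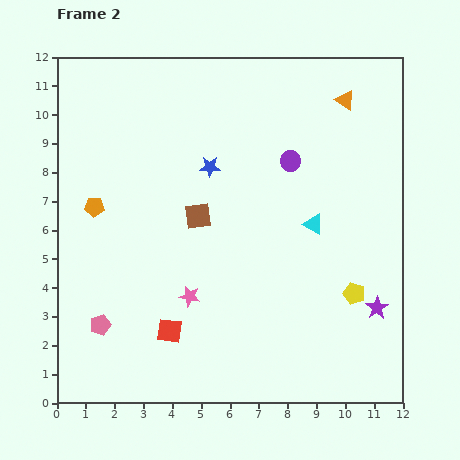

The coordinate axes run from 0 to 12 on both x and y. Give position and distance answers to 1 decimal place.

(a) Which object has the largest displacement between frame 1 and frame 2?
the cyan triangle

(moved 4.8; next 3.1)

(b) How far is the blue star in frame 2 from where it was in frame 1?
2.8

The blue star moved from (2.5, 7.9) to (5.3, 8.2), a distance of √(2.8² + 0.3²) ≈ 2.8.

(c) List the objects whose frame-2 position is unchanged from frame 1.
none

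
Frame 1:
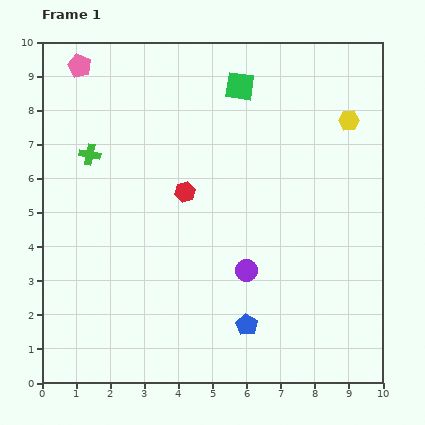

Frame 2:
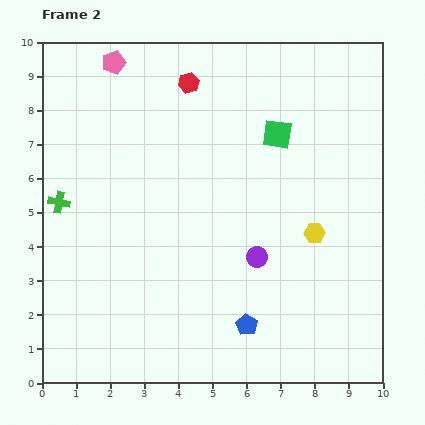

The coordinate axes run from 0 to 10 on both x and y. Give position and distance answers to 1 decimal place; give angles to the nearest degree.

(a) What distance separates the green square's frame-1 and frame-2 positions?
1.8

The green square moved from (5.8, 8.7) to (6.9, 7.3), a distance of √(1.1² + 1.4²) ≈ 1.8.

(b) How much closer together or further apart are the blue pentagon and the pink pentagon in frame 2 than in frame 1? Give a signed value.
-0.4

Distance in frame 1: 9.0. Distance in frame 2: 8.6.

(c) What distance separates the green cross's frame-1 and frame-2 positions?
1.7

The green cross moved from (1.4, 6.7) to (0.5, 5.3), a distance of √(0.9² + 1.4²) ≈ 1.7.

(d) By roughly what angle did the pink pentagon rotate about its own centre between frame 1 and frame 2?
29° clockwise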